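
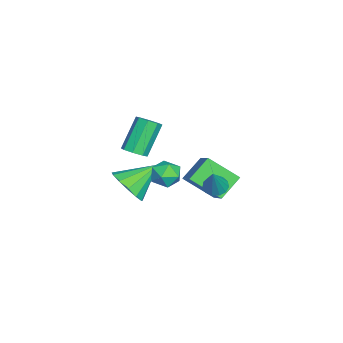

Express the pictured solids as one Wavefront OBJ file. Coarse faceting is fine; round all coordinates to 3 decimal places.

v 1.76 -1.073 0.192
v 2.364 -0.338 -0.228
v 0.94 0.193 1.228
v 1.886 -0.372 -0.565
v 1.368 -0.628 -0.662
v 0.975 -1.026 -0.488
v 0.831 -1.439 -0.097
v 0.982 -1.735 0.385
v 1.38 -1.822 0.806
v 1.899 -1.67 1.033
v 2.374 -1.329 0.992
v 2.654 -0.907 0.698
v 2.65 -0.538 0.243
v 3.479 3.056 1.931
v 3.759 3.526 1.77
v 4.301 3.024 3.269
v 3.5 3.626 1.932
v 3.235 3.545 2.093
v 3.047 3.309 2.203
v 2.996 2.992 2.227
v 3.099 2.696 2.156
v 3.322 2.515 2.015
v 3.596 2.505 1.846
v 3.832 2.67 1.705
v 3.956 2.958 1.636
v 3.929 3.277 1.66
v 1.648 0.837 1.377
v 1.95 1.32 1.922
v 2.73 0.16 1.378
v 3.032 0.643 1.923
v 2.44 0.157 2.111
v 1.771 0.575 2.11
v 2.909 0.905 1.19
v 2.24 1.323 1.189
v 2.729 1.362 1.807
v 2.439 0.9 2.376
v 2.241 0.58 0.924
v 1.951 0.118 1.493
v -1.598 -1.302 0.159
v -1.269 -1.725 0.526
v -2.293 -1.182 2.069
v -2.622 -0.758 1.701
v -1.053 -1.277 0.512
v -2.077 -0.734 2.055
v -1.156 -0.843 0.291
v -2.181 -0.3 1.833
v -1.518 -0.678 -0.008
v -2.543 -0.135 1.535
v -1.927 -0.878 -0.209
v -2.951 -0.335 1.334
v -2.143 -1.326 -0.195
v -3.167 -0.783 1.348
v -2.039 -1.76 0.027
v -3.064 -1.217 1.569
v -1.677 -1.925 0.325
v -2.702 -1.382 1.868
v -0.288 1.111 -0.481
v -1.16 1.828 0.38
v -0.073 2.577 -1.485
v -0.946 3.294 -0.625
v 1.186 1.626 0.585
v 0.313 2.343 1.445
v 1.4 3.092 -0.42
v 0.528 3.809 0.441
f 2 1 4
f 2 4 3
f 4 1 5
f 4 5 3
f 5 1 6
f 5 6 3
f 6 1 7
f 6 7 3
f 7 1 8
f 7 8 3
f 8 1 9
f 8 9 3
f 9 1 10
f 9 10 3
f 10 1 11
f 10 11 3
f 11 1 12
f 11 12 3
f 12 1 13
f 12 13 3
f 13 1 2
f 13 2 3
f 15 14 17
f 15 17 16
f 17 14 18
f 17 18 16
f 18 14 19
f 18 19 16
f 19 14 20
f 19 20 16
f 20 14 21
f 20 21 16
f 21 14 22
f 21 22 16
f 22 14 23
f 22 23 16
f 23 14 24
f 23 24 16
f 24 14 25
f 24 25 16
f 25 14 26
f 25 26 16
f 26 14 15
f 26 15 16
f 27 38 32
f 27 32 28
f 27 28 34
f 27 34 37
f 27 37 38
f 28 32 36
f 32 38 31
f 38 37 29
f 37 34 33
f 34 28 35
f 30 36 31
f 30 31 29
f 30 29 33
f 30 33 35
f 30 35 36
f 31 36 32
f 29 31 38
f 33 29 37
f 35 33 34
f 36 35 28
f 40 39 43
f 40 43 41
f 41 43 44
f 41 44 42
f 43 39 45
f 43 45 44
f 44 45 46
f 44 46 42
f 45 39 47
f 45 47 46
f 46 47 48
f 46 48 42
f 47 39 49
f 47 49 48
f 48 49 50
f 48 50 42
f 49 39 51
f 49 51 50
f 50 51 52
f 50 52 42
f 51 39 53
f 51 53 52
f 52 53 54
f 52 54 42
f 53 39 55
f 53 55 54
f 54 55 56
f 54 56 42
f 55 39 40
f 55 40 56
f 56 40 41
f 56 41 42
f 58 60 57
f 61 58 57
f 57 60 59
f 59 61 57
f 58 64 60
f 62 58 61
f 62 64 58
f 60 64 59
f 63 61 59
f 59 64 63
f 63 62 61
f 64 62 63



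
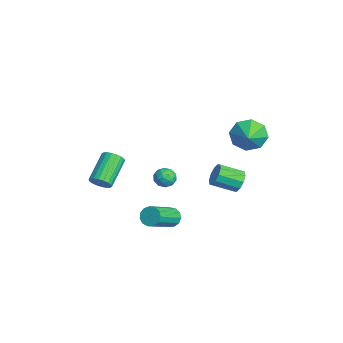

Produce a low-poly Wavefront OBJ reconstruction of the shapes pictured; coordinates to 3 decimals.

v 2.087 -0.185 -4.161
v 2.375 -0.374 -4.688
v 3.481 -1.704 -3.607
v 3.193 -1.515 -3.079
v 2.569 -0.107 -4.558
v 3.676 -1.437 -3.477
v 2.611 0.135 -4.302
v 3.717 -1.195 -3.221
v 2.486 0.276 -4.001
v 3.592 -1.054 -2.92
v 2.234 0.27 -3.751
v 3.34 -1.06 -2.67
v 1.936 0.12 -3.631
v 3.042 -1.21 -2.549
v 1.685 -0.127 -3.679
v 2.792 -1.457 -2.597
v 1.563 -0.393 -3.88
v 2.669 -1.723 -2.798
v 1.606 -0.592 -4.17
v 2.712 -1.922 -3.089
v 1.803 -0.663 -4.457
v 2.909 -1.993 -3.376
v 2.089 -0.581 -4.65
v 3.195 -1.911 -3.569
v 1.507 3.635 -2.356
v 2.03 3.35 -2.76
v 1.797 2.081 -2.168
v 1.273 2.365 -1.764
v 2.212 3.494 -2.38
v 1.979 2.224 -1.788
v 2.125 3.691 -1.991
v 1.892 2.422 -1.399
v 1.801 3.867 -1.741
v 1.568 2.598 -1.15
v 1.365 3.954 -1.726
v 1.132 2.685 -1.135
v 0.983 3.919 -1.952
v 0.75 2.65 -1.36
v 0.801 3.776 -2.332
v 0.568 2.506 -1.74
v 0.888 3.578 -2.721
v 0.655 2.309 -2.129
v 1.212 3.402 -2.97
v 0.979 2.133 -2.379
v 1.648 3.315 -2.985
v 1.415 2.046 -2.394
v 3.413 -0.613 0.542
v 4.022 -0.517 0.676
v 3.678 -1.243 -0.216
v 4.287 -1.147 -0.082
v 3.923 -1.469 0.32
v 3.759 -1.079 0.789
v 3.941 -0.681 -0.329
v 3.777 -0.291 0.14
v 4.348 -0.559 0.137
v 4.337 -1.046 0.538
v 3.363 -0.714 -0.078
v 3.352 -1.201 0.323
v 3.694 -0.51 0.676
v 4.006 -1.25 -0.216
v 3.792 -1.439 0.021
v 4.15 -1.383 0.099
v 3.54 -0.84 0.742
v 3.898 -0.784 0.82
v 3.84 -1.343 0.611
v 3.802 -0.976 -0.36
v 4.16 -0.92 -0.282
v 3.55 -0.377 0.361
v 3.908 -0.321 0.439
v 3.86 -0.417 -0.151
v 4.244 -0.478 0.438
v 4.4 -0.848 -0.008
v 4.196 -0.574 -0.153
v 4.1 -0.345 0.123
v 4.237 -0.764 0.673
v 4.394 -1.134 0.228
v 4.18 -1.323 0.464
v 4.083 -1.094 0.74
v 4.429 -0.788 0.357
v 3.306 -0.626 0.232
v 3.463 -0.996 -0.213
v 3.617 -0.666 -0.28
v 3.52 -0.437 -0.004
v 3.3 -0.912 0.468
v 3.456 -1.282 0.022
v 3.6 -1.415 0.337
v 3.504 -1.186 0.613
v 3.271 -0.972 0.103
v 3.129 3.632 2.28
v 3.583 4.152 1.542
v 4.191 3.328 2.72
v 3.448 4.584 2.169
v 3.126 4.459 2.86
v 2.805 3.85 3.212
v 2.674 3.113 3.018
v 2.809 2.681 2.392
v 3.131 2.806 1.7
v 3.452 3.415 1.348
v 0.228 -3.523 -2.228
v 0.554 -3.668 -1.684
v -0.742 -2.702 -0.649
v -1.068 -2.557 -1.192
v 0.674 -3.418 -1.767
v -0.622 -2.452 -0.731
v 0.706 -3.189 -1.94
v -0.59 -2.223 -0.905
v 0.644 -3.026 -2.171
v -0.653 -2.06 -1.136
v 0.499 -2.962 -2.413
v -0.798 -1.996 -1.378
v 0.3 -3.008 -2.618
v -0.996 -2.042 -1.583
v 0.087 -3.157 -2.746
v -1.209 -2.191 -1.711
v -0.098 -3.378 -2.771
v -1.394 -2.412 -1.736
v -0.218 -3.628 -2.689
v -1.514 -2.662 -1.653
v -0.25 -3.857 -2.515
v -1.546 -2.891 -1.48
v -0.187 -4.02 -2.284
v -1.484 -3.054 -1.249
v -0.042 -4.084 -2.042
v -1.339 -3.118 -1.007
v 0.156 -4.038 -1.837
v -1.14 -3.072 -0.802
v 0.369 -3.889 -1.709
v -0.927 -2.923 -0.674
f 2 1 5
f 2 5 3
f 3 5 6
f 3 6 4
f 5 1 7
f 5 7 6
f 6 7 8
f 6 8 4
f 7 1 9
f 7 9 8
f 8 9 10
f 8 10 4
f 9 1 11
f 9 11 10
f 10 11 12
f 10 12 4
f 11 1 13
f 11 13 12
f 12 13 14
f 12 14 4
f 13 1 15
f 13 15 14
f 14 15 16
f 14 16 4
f 15 1 17
f 15 17 16
f 16 17 18
f 16 18 4
f 17 1 19
f 17 19 18
f 18 19 20
f 18 20 4
f 19 1 21
f 19 21 20
f 20 21 22
f 20 22 4
f 21 1 23
f 21 23 22
f 22 23 24
f 22 24 4
f 23 1 2
f 23 2 24
f 24 2 3
f 24 3 4
f 26 25 29
f 26 29 27
f 27 29 30
f 27 30 28
f 29 25 31
f 29 31 30
f 30 31 32
f 30 32 28
f 31 25 33
f 31 33 32
f 32 33 34
f 32 34 28
f 33 25 35
f 33 35 34
f 34 35 36
f 34 36 28
f 35 25 37
f 35 37 36
f 36 37 38
f 36 38 28
f 37 25 39
f 37 39 38
f 38 39 40
f 38 40 28
f 39 25 41
f 39 41 40
f 40 41 42
f 40 42 28
f 41 25 43
f 41 43 42
f 42 43 44
f 42 44 28
f 43 25 45
f 43 45 44
f 44 45 46
f 44 46 28
f 45 25 26
f 45 26 46
f 46 26 27
f 46 27 28
f 47 84 63
f 84 58 87
f 63 87 52
f 84 87 63
f 47 63 59
f 63 52 64
f 59 64 48
f 63 64 59
f 47 59 68
f 59 48 69
f 68 69 54
f 59 69 68
f 47 68 80
f 68 54 83
f 80 83 57
f 68 83 80
f 47 80 84
f 80 57 88
f 84 88 58
f 80 88 84
f 48 64 75
f 64 52 78
f 75 78 56
f 64 78 75
f 52 87 65
f 87 58 86
f 65 86 51
f 87 86 65
f 58 88 85
f 88 57 81
f 85 81 49
f 88 81 85
f 57 83 82
f 83 54 70
f 82 70 53
f 83 70 82
f 54 69 74
f 69 48 71
f 74 71 55
f 69 71 74
f 50 76 62
f 76 56 77
f 62 77 51
f 76 77 62
f 50 62 60
f 62 51 61
f 60 61 49
f 62 61 60
f 50 60 67
f 60 49 66
f 67 66 53
f 60 66 67
f 50 67 72
f 67 53 73
f 72 73 55
f 67 73 72
f 50 72 76
f 72 55 79
f 76 79 56
f 72 79 76
f 51 77 65
f 77 56 78
f 65 78 52
f 77 78 65
f 49 61 85
f 61 51 86
f 85 86 58
f 61 86 85
f 53 66 82
f 66 49 81
f 82 81 57
f 66 81 82
f 55 73 74
f 73 53 70
f 74 70 54
f 73 70 74
f 56 79 75
f 79 55 71
f 75 71 48
f 79 71 75
f 90 89 92
f 90 92 91
f 92 89 93
f 92 93 91
f 93 89 94
f 93 94 91
f 94 89 95
f 94 95 91
f 95 89 96
f 95 96 91
f 96 89 97
f 96 97 91
f 97 89 98
f 97 98 91
f 98 89 90
f 98 90 91
f 100 99 103
f 100 103 101
f 101 103 104
f 101 104 102
f 103 99 105
f 103 105 104
f 104 105 106
f 104 106 102
f 105 99 107
f 105 107 106
f 106 107 108
f 106 108 102
f 107 99 109
f 107 109 108
f 108 109 110
f 108 110 102
f 109 99 111
f 109 111 110
f 110 111 112
f 110 112 102
f 111 99 113
f 111 113 112
f 112 113 114
f 112 114 102
f 113 99 115
f 113 115 114
f 114 115 116
f 114 116 102
f 115 99 117
f 115 117 116
f 116 117 118
f 116 118 102
f 117 99 119
f 117 119 118
f 118 119 120
f 118 120 102
f 119 99 121
f 119 121 120
f 120 121 122
f 120 122 102
f 121 99 123
f 121 123 122
f 122 123 124
f 122 124 102
f 123 99 125
f 123 125 124
f 124 125 126
f 124 126 102
f 125 99 127
f 125 127 126
f 126 127 128
f 126 128 102
f 127 99 100
f 127 100 128
f 128 100 101
f 128 101 102



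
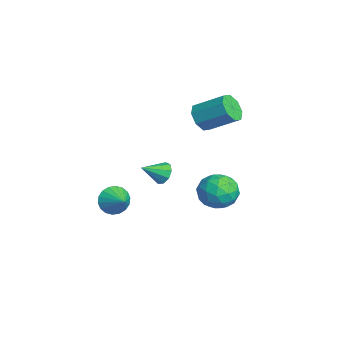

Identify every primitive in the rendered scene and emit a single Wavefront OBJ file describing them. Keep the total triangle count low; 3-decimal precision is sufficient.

v 1.243 1.491 -2.321
v 1.793 1.978 -1.441
v 2.687 0.362 -2.599
v 3.237 0.849 -1.719
v 2.312 0.2 -1.528
v 1.419 0.898 -1.356
v 3.061 1.442 -2.684
v 2.168 2.14 -2.512
v 2.916 1.948 -1.665
v 2.454 1.18 -0.951
v 2.026 1.16 -3.089
v 1.564 0.392 -2.375
v 1.391 1.834 -1.857
v 3.089 0.506 -2.183
v 2.545 0.125 -2.071
v 2.869 0.411 -1.554
v 1.171 1.199 -1.807
v 1.495 1.485 -1.29
v 1.8 0.44 -1.341
v 2.985 0.855 -2.75
v 3.309 1.141 -2.233
v 1.611 1.929 -2.486
v 1.935 2.215 -1.969
v 2.68 1.9 -2.699
v 2.374 2.102 -1.471
v 3.224 1.439 -1.635
v 3.12 1.787 -2.202
v 2.595 2.197 -2.101
v 2.103 1.651 -1.052
v 2.952 0.987 -1.215
v 2.408 0.606 -1.103
v 1.883 1.016 -1.002
v 2.763 1.633 -1.183
v 1.528 1.353 -2.825
v 2.377 0.689 -2.988
v 2.597 1.324 -3.038
v 2.072 1.734 -2.937
v 1.256 0.901 -2.405
v 2.106 0.238 -2.569
v 1.885 0.143 -1.939
v 1.36 0.553 -1.838
v 1.717 0.707 -2.857
v -0.184 -1.101 -1.851
v 0.418 -1.205 -2.232
v 0.044 -2.279 -1.169
v 0.519 -0.949 -1.823
v 0.291 -0.764 -1.428
v -0.159 -0.737 -1.231
v -0.621 -0.88 -1.324
v -0.879 -1.127 -1.663
v -0.811 -1.361 -2.091
v -0.45 -1.474 -2.406
v 0.036 -1.413 -2.462
v -1.26 -3.449 -4.212
v -0.817 -3.98 -4.819
v -0.14 -3.091 -3.708
v -0.844 -3.622 -5.014
v -0.953 -3.229 -5.051
v -1.123 -2.879 -4.921
v -1.32 -2.643 -4.651
v -1.505 -2.566 -4.295
v -1.642 -2.664 -3.921
v -1.703 -2.918 -3.606
v -1.677 -3.276 -3.41
v -1.567 -3.669 -3.373
v -1.398 -4.019 -3.503
v -1.201 -4.255 -3.773
v -1.015 -4.332 -4.13
v -0.879 -4.234 -4.503
v -0.934 1.023 1.551
v -0.675 1.417 0.784
v 0.132 2.831 1.782
v -0.126 2.437 2.549
v -1.298 1.626 0.991
v -0.491 3.04 1.989
v -1.707 1.482 1.526
v -0.9 2.896 2.524
v -1.663 1.069 2.076
v -0.856 2.483 3.074
v -1.192 0.629 2.318
v -0.385 2.043 3.316
v -0.569 0.42 2.111
v 0.238 1.834 3.109
v -0.16 0.564 1.576
v 0.647 1.978 2.574
v -0.204 0.977 1.026
v 0.603 2.391 2.024
f 1 38 17
f 38 12 41
f 17 41 6
f 38 41 17
f 1 17 13
f 17 6 18
f 13 18 2
f 17 18 13
f 1 13 22
f 13 2 23
f 22 23 8
f 13 23 22
f 1 22 34
f 22 8 37
f 34 37 11
f 22 37 34
f 1 34 38
f 34 11 42
f 38 42 12
f 34 42 38
f 2 18 29
f 18 6 32
f 29 32 10
f 18 32 29
f 6 41 19
f 41 12 40
f 19 40 5
f 41 40 19
f 12 42 39
f 42 11 35
f 39 35 3
f 42 35 39
f 11 37 36
f 37 8 24
f 36 24 7
f 37 24 36
f 8 23 28
f 23 2 25
f 28 25 9
f 23 25 28
f 4 30 16
f 30 10 31
f 16 31 5
f 30 31 16
f 4 16 14
f 16 5 15
f 14 15 3
f 16 15 14
f 4 14 21
f 14 3 20
f 21 20 7
f 14 20 21
f 4 21 26
f 21 7 27
f 26 27 9
f 21 27 26
f 4 26 30
f 26 9 33
f 30 33 10
f 26 33 30
f 5 31 19
f 31 10 32
f 19 32 6
f 31 32 19
f 3 15 39
f 15 5 40
f 39 40 12
f 15 40 39
f 7 20 36
f 20 3 35
f 36 35 11
f 20 35 36
f 9 27 28
f 27 7 24
f 28 24 8
f 27 24 28
f 10 33 29
f 33 9 25
f 29 25 2
f 33 25 29
f 44 43 46
f 44 46 45
f 46 43 47
f 46 47 45
f 47 43 48
f 47 48 45
f 48 43 49
f 48 49 45
f 49 43 50
f 49 50 45
f 50 43 51
f 50 51 45
f 51 43 52
f 51 52 45
f 52 43 53
f 52 53 45
f 53 43 44
f 53 44 45
f 55 54 57
f 55 57 56
f 57 54 58
f 57 58 56
f 58 54 59
f 58 59 56
f 59 54 60
f 59 60 56
f 60 54 61
f 60 61 56
f 61 54 62
f 61 62 56
f 62 54 63
f 62 63 56
f 63 54 64
f 63 64 56
f 64 54 65
f 64 65 56
f 65 54 66
f 65 66 56
f 66 54 67
f 66 67 56
f 67 54 68
f 67 68 56
f 68 54 69
f 68 69 56
f 69 54 55
f 69 55 56
f 71 70 74
f 71 74 72
f 72 74 75
f 72 75 73
f 74 70 76
f 74 76 75
f 75 76 77
f 75 77 73
f 76 70 78
f 76 78 77
f 77 78 79
f 77 79 73
f 78 70 80
f 78 80 79
f 79 80 81
f 79 81 73
f 80 70 82
f 80 82 81
f 81 82 83
f 81 83 73
f 82 70 84
f 82 84 83
f 83 84 85
f 83 85 73
f 84 70 86
f 84 86 85
f 85 86 87
f 85 87 73
f 86 70 71
f 86 71 87
f 87 71 72
f 87 72 73



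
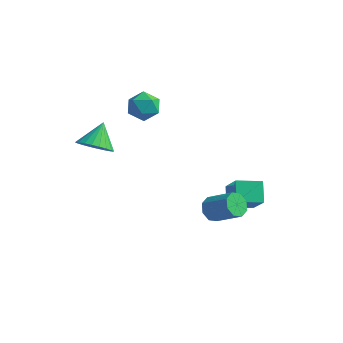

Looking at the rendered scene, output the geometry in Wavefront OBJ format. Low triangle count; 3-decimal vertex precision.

v -3.442 -4.013 0.862
v -2.422 -4.013 1.003
v -3.598 -2.907 1.978
v -2.462 -3.732 0.719
v -2.651 -3.494 0.456
v -2.96 -3.334 0.256
v -3.343 -3.278 0.147
v -3.741 -3.334 0.147
v -4.094 -3.494 0.256
v -4.347 -3.732 0.457
v -4.463 -4.013 0.72
v -4.423 -4.295 1.004
v -4.234 -4.533 1.267
v -3.925 -4.693 1.467
v -3.542 -4.748 1.576
v -3.144 -4.693 1.576
v -2.791 -4.533 1.467
v -2.538 -4.295 1.266
v 2.003 0.016 -4.508
v 3.036 -0.8 -3.029
v 1.452 0.882 -3.646
v 2.486 0.066 -2.167
v 3.094 0.954 -4.753
v 4.128 0.138 -3.274
v 2.544 1.82 -3.891
v 3.577 1.004 -2.412
v 2.251 -1.918 -3.148
v 2.649 -1.561 -3.702
v 4.086 -1.586 -2.687
v 3.689 -1.942 -2.132
v 2.392 -1.183 -3.33
v 3.83 -1.207 -2.315
v 2.053 -1.235 -2.851
v 3.491 -1.26 -1.836
v 1.83 -1.688 -2.546
v 3.267 -1.712 -1.53
v 1.854 -2.274 -2.593
v 3.291 -2.299 -1.578
v 2.11 -2.653 -2.965
v 3.548 -2.677 -1.95
v 2.449 -2.6 -3.444
v 3.887 -2.625 -2.429
v 2.673 -2.148 -3.75
v 4.11 -2.172 -2.734
v -3.348 0.69 1.622
v -2.604 0.41 1.036
v -3.236 -0.69 2.424
v -2.492 -0.97 1.838
v -2.363 -0.231 2.481
v -2.432 0.621 1.986
v -3.408 -0.901 1.474
v -3.477 -0.049 0.979
v -2.641 -0.574 0.944
v -1.994 -0.16 1.567
v -3.846 -0.12 1.893
v -3.199 0.294 2.516
f 2 1 4
f 2 4 3
f 4 1 5
f 4 5 3
f 5 1 6
f 5 6 3
f 6 1 7
f 6 7 3
f 7 1 8
f 7 8 3
f 8 1 9
f 8 9 3
f 9 1 10
f 9 10 3
f 10 1 11
f 10 11 3
f 11 1 12
f 11 12 3
f 12 1 13
f 12 13 3
f 13 1 14
f 13 14 3
f 14 1 15
f 14 15 3
f 15 1 16
f 15 16 3
f 16 1 17
f 16 17 3
f 17 1 18
f 17 18 3
f 18 1 2
f 18 2 3
f 20 22 19
f 23 20 19
f 19 22 21
f 21 23 19
f 20 26 22
f 24 20 23
f 24 26 20
f 22 26 21
f 25 23 21
f 21 26 25
f 25 24 23
f 26 24 25
f 28 27 31
f 28 31 29
f 29 31 32
f 29 32 30
f 31 27 33
f 31 33 32
f 32 33 34
f 32 34 30
f 33 27 35
f 33 35 34
f 34 35 36
f 34 36 30
f 35 27 37
f 35 37 36
f 36 37 38
f 36 38 30
f 37 27 39
f 37 39 38
f 38 39 40
f 38 40 30
f 39 27 41
f 39 41 40
f 40 41 42
f 40 42 30
f 41 27 43
f 41 43 42
f 42 43 44
f 42 44 30
f 43 27 28
f 43 28 44
f 44 28 29
f 44 29 30
f 45 56 50
f 45 50 46
f 45 46 52
f 45 52 55
f 45 55 56
f 46 50 54
f 50 56 49
f 56 55 47
f 55 52 51
f 52 46 53
f 48 54 49
f 48 49 47
f 48 47 51
f 48 51 53
f 48 53 54
f 49 54 50
f 47 49 56
f 51 47 55
f 53 51 52
f 54 53 46



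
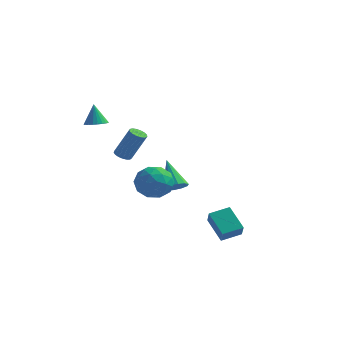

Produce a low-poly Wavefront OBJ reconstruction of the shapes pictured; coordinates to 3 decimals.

v 2.315 0 -3.909
v 2.729 -0.64 -3.102
v 3.128 0.924 -3.592
v 3.541 0.283 -2.785
v 3.479 -0.643 -5.015
v 3.892 -1.284 -4.208
v 4.291 0.28 -4.698
v 4.705 -0.36 -3.891
v -1.092 2.696 -2.86
v -0.451 2.627 -2.438
v -2.128 3.504 -1.16
v -0.449 3.058 -2.641
v -0.691 3.35 -2.928
v -1.087 3.392 -3.189
v -1.484 3.168 -3.325
v -1.732 2.764 -3.283
v -1.734 2.333 -3.08
v -1.492 2.041 -2.793
v -1.096 1.999 -2.532
v -0.699 2.223 -2.396
v -3.768 -1.638 2.95
v -3.169 -1.963 3.113
v -4.032 -1.442 4.31
v -3.086 -1.703 3.092
v -3.105 -1.434 3.049
v -3.226 -1.196 2.991
v -3.43 -1.026 2.927
v -3.684 -0.948 2.866
v -3.952 -0.975 2.818
v -4.191 -1.104 2.79
v -4.366 -1.313 2.787
v -4.45 -1.572 2.808
v -4.43 -1.841 2.85
v -4.309 -2.08 2.908
v -4.106 -2.25 2.972
v -3.851 -2.328 3.033
v -3.584 -2.301 3.081
v -3.344 -2.172 3.109
v -2.981 -0.102 0.213
v -2.549 -0.406 0.029
v -1.647 -0.203 1.802
v -2.079 0.102 1.987
v -2.481 -0.155 -0.035
v -1.58 0.049 1.739
v -2.528 0.109 -0.041
v -1.627 0.313 1.733
v -2.679 0.325 0.011
v -1.778 0.528 1.785
v -2.899 0.442 0.109
v -1.998 0.646 1.883
v -3.137 0.435 0.231
v -2.236 0.639 2.005
v -3.34 0.306 0.349
v -2.439 0.509 2.123
v -3.46 0.082 0.436
v -2.559 0.286 2.21
v -3.471 -0.183 0.472
v -2.569 0.021 2.245
v -3.369 -0.43 0.448
v -2.468 -0.226 2.222
v -3.178 -0.602 0.371
v -2.277 -0.398 2.145
v -2.942 -0.659 0.257
v -2.041 -0.455 2.031
v -2.715 -0.588 0.134
v -1.813 -0.385 1.908
v -0.613 -0.799 -0.205
v 0.303 -0.529 -0.912
v -0.663 -2.571 -0.948
v 0.253 -2.301 -1.655
v 0.416 -2.399 -0.482
v 0.447 -1.304 -0.023
v -0.807 -1.796 -1.837
v -0.776 -0.701 -1.378
v 0.183 -1.145 -1.92
v 0.939 -1.518 -1.083
v -1.299 -1.582 -0.777
v -0.543 -1.955 0.06
v -0.15 -0.508 -0.493
v -0.21 -2.592 -1.367
v -0.114 -2.649 -0.678
v 0.425 -2.491 -1.093
v -0.066 -0.964 0.029
v 0.473 -0.805 -0.386
v 0.539 -1.905 -0.134
v -0.833 -2.295 -1.474
v -0.294 -2.136 -1.889
v -0.785 -0.609 -0.767
v -0.246 -0.451 -1.182
v -0.899 -1.195 -1.726
v 0.318 -0.712 -1.501
v 0.288 -1.753 -1.938
v -0.335 -1.456 -2.045
v -0.317 -0.813 -1.775
v 0.762 -0.931 -1.009
v 0.732 -1.972 -1.446
v 0.828 -2.03 -0.757
v 0.847 -1.387 -0.487
v 0.691 -1.293 -1.602
v -1.092 -1.128 -0.414
v -1.122 -2.169 -0.851
v -1.207 -1.713 -1.373
v -1.188 -1.07 -1.103
v -0.648 -1.347 0.078
v -0.678 -2.388 -0.359
v -0.043 -2.287 -0.085
v -0.025 -1.644 0.185
v -1.051 -1.807 -0.258
f 2 4 1
f 5 2 1
f 1 4 3
f 3 5 1
f 2 8 4
f 6 2 5
f 6 8 2
f 4 8 3
f 7 5 3
f 3 8 7
f 7 6 5
f 8 6 7
f 10 9 12
f 10 12 11
f 12 9 13
f 12 13 11
f 13 9 14
f 13 14 11
f 14 9 15
f 14 15 11
f 15 9 16
f 15 16 11
f 16 9 17
f 16 17 11
f 17 9 18
f 17 18 11
f 18 9 19
f 18 19 11
f 19 9 20
f 19 20 11
f 20 9 10
f 20 10 11
f 22 21 24
f 22 24 23
f 24 21 25
f 24 25 23
f 25 21 26
f 25 26 23
f 26 21 27
f 26 27 23
f 27 21 28
f 27 28 23
f 28 21 29
f 28 29 23
f 29 21 30
f 29 30 23
f 30 21 31
f 30 31 23
f 31 21 32
f 31 32 23
f 32 21 33
f 32 33 23
f 33 21 34
f 33 34 23
f 34 21 35
f 34 35 23
f 35 21 36
f 35 36 23
f 36 21 37
f 36 37 23
f 37 21 38
f 37 38 23
f 38 21 22
f 38 22 23
f 40 39 43
f 40 43 41
f 41 43 44
f 41 44 42
f 43 39 45
f 43 45 44
f 44 45 46
f 44 46 42
f 45 39 47
f 45 47 46
f 46 47 48
f 46 48 42
f 47 39 49
f 47 49 48
f 48 49 50
f 48 50 42
f 49 39 51
f 49 51 50
f 50 51 52
f 50 52 42
f 51 39 53
f 51 53 52
f 52 53 54
f 52 54 42
f 53 39 55
f 53 55 54
f 54 55 56
f 54 56 42
f 55 39 57
f 55 57 56
f 56 57 58
f 56 58 42
f 57 39 59
f 57 59 58
f 58 59 60
f 58 60 42
f 59 39 61
f 59 61 60
f 60 61 62
f 60 62 42
f 61 39 63
f 61 63 62
f 62 63 64
f 62 64 42
f 63 39 65
f 63 65 64
f 64 65 66
f 64 66 42
f 65 39 40
f 65 40 66
f 66 40 41
f 66 41 42
f 67 104 83
f 104 78 107
f 83 107 72
f 104 107 83
f 67 83 79
f 83 72 84
f 79 84 68
f 83 84 79
f 67 79 88
f 79 68 89
f 88 89 74
f 79 89 88
f 67 88 100
f 88 74 103
f 100 103 77
f 88 103 100
f 67 100 104
f 100 77 108
f 104 108 78
f 100 108 104
f 68 84 95
f 84 72 98
f 95 98 76
f 84 98 95
f 72 107 85
f 107 78 106
f 85 106 71
f 107 106 85
f 78 108 105
f 108 77 101
f 105 101 69
f 108 101 105
f 77 103 102
f 103 74 90
f 102 90 73
f 103 90 102
f 74 89 94
f 89 68 91
f 94 91 75
f 89 91 94
f 70 96 82
f 96 76 97
f 82 97 71
f 96 97 82
f 70 82 80
f 82 71 81
f 80 81 69
f 82 81 80
f 70 80 87
f 80 69 86
f 87 86 73
f 80 86 87
f 70 87 92
f 87 73 93
f 92 93 75
f 87 93 92
f 70 92 96
f 92 75 99
f 96 99 76
f 92 99 96
f 71 97 85
f 97 76 98
f 85 98 72
f 97 98 85
f 69 81 105
f 81 71 106
f 105 106 78
f 81 106 105
f 73 86 102
f 86 69 101
f 102 101 77
f 86 101 102
f 75 93 94
f 93 73 90
f 94 90 74
f 93 90 94
f 76 99 95
f 99 75 91
f 95 91 68
f 99 91 95



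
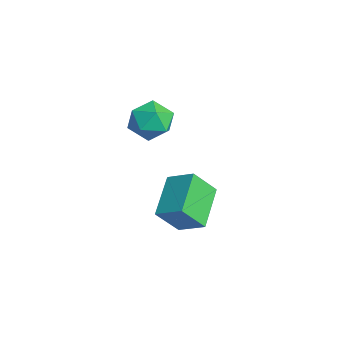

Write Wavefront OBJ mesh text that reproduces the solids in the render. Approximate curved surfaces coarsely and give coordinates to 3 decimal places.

v -3.899 1.201 -2.648
v -3.85 0.222 -1.448
v -3.037 2.003 -2.029
v -2.988 1.023 -0.829
v -2.332 0.197 -3.531
v -2.283 -0.783 -2.331
v -1.47 0.998 -2.912
v -1.421 0.019 -1.712
v -4.375 0.131 2.1
v -3.475 0.377 2.513
v -3.825 -1.397 1.807
v -2.925 -1.151 2.22
v -3.754 -1.223 2.81
v -4.094 -0.278 2.99
v -3.206 -0.742 1.33
v -3.546 0.203 1.51
v -2.753 -0.163 2.037
v -3.092 -0.46 2.952
v -4.208 -0.56 1.368
v -4.547 -0.857 2.283
f 2 4 1
f 5 2 1
f 1 4 3
f 3 5 1
f 2 8 4
f 6 2 5
f 6 8 2
f 4 8 3
f 7 5 3
f 3 8 7
f 7 6 5
f 8 6 7
f 9 20 14
f 9 14 10
f 9 10 16
f 9 16 19
f 9 19 20
f 10 14 18
f 14 20 13
f 20 19 11
f 19 16 15
f 16 10 17
f 12 18 13
f 12 13 11
f 12 11 15
f 12 15 17
f 12 17 18
f 13 18 14
f 11 13 20
f 15 11 19
f 17 15 16
f 18 17 10



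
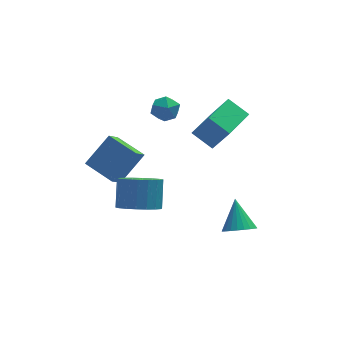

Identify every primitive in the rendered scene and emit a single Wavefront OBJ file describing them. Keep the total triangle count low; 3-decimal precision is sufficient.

v 0.985 -2.847 -4.065
v 1.596 -3.273 -3.721
v 1.075 -1.713 -2.815
v 1.758 -3.075 -3.913
v 1.803 -2.842 -4.128
v 1.723 -2.61 -4.333
v 1.531 -2.414 -4.497
v 1.255 -2.284 -4.596
v 0.939 -2.24 -4.613
v 0.63 -2.288 -4.547
v 0.375 -2.421 -4.408
v 0.212 -2.62 -4.216
v 0.168 -2.853 -4.001
v 0.248 -3.085 -3.796
v 0.44 -3.281 -3.632
v 0.715 -3.411 -3.533
v 1.032 -3.455 -3.516
v 1.341 -3.407 -3.582
v -3.663 -2.71 -1.557
v -2.77 -3.214 -1.385
v -2.484 -2.294 -0.171
v -3.377 -1.79 -0.343
v -2.643 -2.875 -1.673
v -2.357 -1.955 -0.458
v -2.717 -2.502 -1.937
v -2.432 -1.582 -0.723
v -2.98 -2.171 -2.126
v -2.694 -1.251 -0.912
v -3.377 -1.947 -2.203
v -3.091 -1.027 -0.989
v -3.831 -1.873 -2.151
v -3.545 -0.953 -0.937
v -4.252 -1.966 -1.982
v -3.966 -1.046 -0.768
v -4.556 -2.206 -1.729
v -4.27 -1.286 -0.515
v -4.683 -2.545 -1.442
v -4.397 -1.625 -0.227
v -4.608 -2.918 -1.177
v -4.323 -1.998 0.037
v -4.346 -3.249 -0.988
v -4.06 -2.329 0.226
v -3.949 -3.473 -0.911
v -3.663 -2.553 0.303
v -3.495 -3.547 -0.963
v -3.209 -2.627 0.251
v -3.074 -3.454 -1.132
v -2.788 -2.534 0.082
v -0.305 0.952 0.056
v 0.342 0.387 1.453
v 1.038 2.407 0.022
v 1.685 1.842 1.419
v 0.495 0.198 -0.619
v 1.142 -0.367 0.778
v 1.838 1.653 -0.653
v 2.485 1.088 0.744
v -3.649 1.141 -3.048
v -4.203 0.463 -2.272
v -4.639 2.441 -2.62
v -5.193 1.764 -1.844
v -2.387 1.656 -1.696
v -2.941 0.979 -0.92
v -3.377 2.957 -1.268
v -3.931 2.279 -0.492
v -1.404 2.094 1.055
v -0.95 2.103 1.7
v -1.87 0.957 1.4
v -1.416 0.966 2.045
v -2.021 1.469 1.981
v -1.732 2.171 1.768
v -1.088 0.889 1.332
v -0.799 1.591 1.119
v -0.754 1.358 1.871
v -1.331 1.716 2.272
v -1.489 1.344 0.828
v -2.066 1.702 1.229
f 2 1 4
f 2 4 3
f 4 1 5
f 4 5 3
f 5 1 6
f 5 6 3
f 6 1 7
f 6 7 3
f 7 1 8
f 7 8 3
f 8 1 9
f 8 9 3
f 9 1 10
f 9 10 3
f 10 1 11
f 10 11 3
f 11 1 12
f 11 12 3
f 12 1 13
f 12 13 3
f 13 1 14
f 13 14 3
f 14 1 15
f 14 15 3
f 15 1 16
f 15 16 3
f 16 1 17
f 16 17 3
f 17 1 18
f 17 18 3
f 18 1 2
f 18 2 3
f 20 19 23
f 20 23 21
f 21 23 24
f 21 24 22
f 23 19 25
f 23 25 24
f 24 25 26
f 24 26 22
f 25 19 27
f 25 27 26
f 26 27 28
f 26 28 22
f 27 19 29
f 27 29 28
f 28 29 30
f 28 30 22
f 29 19 31
f 29 31 30
f 30 31 32
f 30 32 22
f 31 19 33
f 31 33 32
f 32 33 34
f 32 34 22
f 33 19 35
f 33 35 34
f 34 35 36
f 34 36 22
f 35 19 37
f 35 37 36
f 36 37 38
f 36 38 22
f 37 19 39
f 37 39 38
f 38 39 40
f 38 40 22
f 39 19 41
f 39 41 40
f 40 41 42
f 40 42 22
f 41 19 43
f 41 43 42
f 42 43 44
f 42 44 22
f 43 19 45
f 43 45 44
f 44 45 46
f 44 46 22
f 45 19 47
f 45 47 46
f 46 47 48
f 46 48 22
f 47 19 20
f 47 20 48
f 48 20 21
f 48 21 22
f 50 52 49
f 53 50 49
f 49 52 51
f 51 53 49
f 50 56 52
f 54 50 53
f 54 56 50
f 52 56 51
f 55 53 51
f 51 56 55
f 55 54 53
f 56 54 55
f 58 60 57
f 61 58 57
f 57 60 59
f 59 61 57
f 58 64 60
f 62 58 61
f 62 64 58
f 60 64 59
f 63 61 59
f 59 64 63
f 63 62 61
f 64 62 63
f 65 76 70
f 65 70 66
f 65 66 72
f 65 72 75
f 65 75 76
f 66 70 74
f 70 76 69
f 76 75 67
f 75 72 71
f 72 66 73
f 68 74 69
f 68 69 67
f 68 67 71
f 68 71 73
f 68 73 74
f 69 74 70
f 67 69 76
f 71 67 75
f 73 71 72
f 74 73 66



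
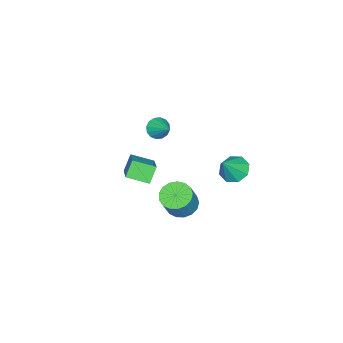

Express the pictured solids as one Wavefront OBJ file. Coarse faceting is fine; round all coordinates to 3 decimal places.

v 2.476 -0.638 1.152
v 1.795 -0.627 2.041
v 1.955 0.525 0.738
v 1.274 0.536 1.627
v 3.986 0.444 2.293
v 3.305 0.455 3.182
v 3.465 1.607 1.879
v 2.784 1.618 2.768
v -1.994 -1.219 1.225
v -1.345 -1.551 1.197
v -1.386 -0.101 2.055
v -1.351 -1.324 0.895
v -1.53 -1.068 0.682
v -1.833 -0.853 0.614
v -2.179 -0.736 0.71
v -2.476 -0.748 0.943
v -2.643 -0.887 1.252
v -2.637 -1.114 1.554
v -2.458 -1.37 1.767
v -2.155 -1.585 1.835
v -1.809 -1.702 1.74
v -1.512 -1.69 1.506
v -4.466 2.291 -2.722
v -4.025 1.567 -3.172
v -3.414 2.109 -1.398
v -3.721 2.219 -3.323
v -3.853 2.913 -3.122
v -4.344 3.243 -2.687
v -4.907 3.016 -2.272
v -5.21 2.364 -2.12
v -5.078 1.67 -2.321
v -4.587 1.34 -2.757
v -0.48 1.238 -3.205
v 0.312 0.904 -3.633
v 1.112 0.969 -2.203
v 0.32 1.302 -1.775
v 0.348 1.36 -3.674
v 1.149 1.425 -2.244
v 0.195 1.788 -3.608
v 0.996 1.853 -2.178
v -0.112 2.09 -3.449
v 0.688 2.155 -2.019
v -0.505 2.197 -3.235
v 0.296 2.262 -1.805
v -0.891 2.084 -3.014
v -0.091 2.149 -1.583
v -1.183 1.777 -2.836
v -0.383 1.842 -1.406
v -1.315 1.346 -2.743
v -0.514 1.411 -1.313
v -1.255 0.891 -2.756
v -0.454 0.956 -1.326
v -1.017 0.515 -2.872
v -0.217 0.58 -1.442
v -0.657 0.305 -3.064
v 0.143 0.37 -1.634
v -0.256 0.308 -3.288
v 0.544 0.373 -1.858
v 0.094 0.524 -3.494
v 0.894 0.589 -2.064
f 2 4 1
f 5 2 1
f 1 4 3
f 3 5 1
f 2 8 4
f 6 2 5
f 6 8 2
f 4 8 3
f 7 5 3
f 3 8 7
f 7 6 5
f 8 6 7
f 10 9 12
f 10 12 11
f 12 9 13
f 12 13 11
f 13 9 14
f 13 14 11
f 14 9 15
f 14 15 11
f 15 9 16
f 15 16 11
f 16 9 17
f 16 17 11
f 17 9 18
f 17 18 11
f 18 9 19
f 18 19 11
f 19 9 20
f 19 20 11
f 20 9 21
f 20 21 11
f 21 9 22
f 21 22 11
f 22 9 10
f 22 10 11
f 24 23 26
f 24 26 25
f 26 23 27
f 26 27 25
f 27 23 28
f 27 28 25
f 28 23 29
f 28 29 25
f 29 23 30
f 29 30 25
f 30 23 31
f 30 31 25
f 31 23 32
f 31 32 25
f 32 23 24
f 32 24 25
f 34 33 37
f 34 37 35
f 35 37 38
f 35 38 36
f 37 33 39
f 37 39 38
f 38 39 40
f 38 40 36
f 39 33 41
f 39 41 40
f 40 41 42
f 40 42 36
f 41 33 43
f 41 43 42
f 42 43 44
f 42 44 36
f 43 33 45
f 43 45 44
f 44 45 46
f 44 46 36
f 45 33 47
f 45 47 46
f 46 47 48
f 46 48 36
f 47 33 49
f 47 49 48
f 48 49 50
f 48 50 36
f 49 33 51
f 49 51 50
f 50 51 52
f 50 52 36
f 51 33 53
f 51 53 52
f 52 53 54
f 52 54 36
f 53 33 55
f 53 55 54
f 54 55 56
f 54 56 36
f 55 33 57
f 55 57 56
f 56 57 58
f 56 58 36
f 57 33 59
f 57 59 58
f 58 59 60
f 58 60 36
f 59 33 34
f 59 34 60
f 60 34 35
f 60 35 36



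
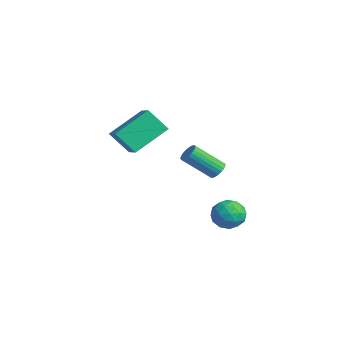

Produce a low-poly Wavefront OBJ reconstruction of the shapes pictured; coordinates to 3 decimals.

v 2.387 4.401 -3.306
v 3.058 4.535 -3.776
v 2.982 3.325 -2.764
v 3.653 3.459 -3.234
v 3.465 3.985 -2.619
v 3.097 4.65 -2.954
v 2.943 3.21 -3.586
v 2.575 3.875 -3.921
v 3.402 3.799 -3.949
v 3.725 4.278 -3.352
v 2.315 3.582 -3.188
v 2.638 4.061 -2.591
v 2.671 4.563 -3.588
v 3.369 3.297 -2.952
v 3.259 3.606 -2.59
v 3.654 3.685 -2.867
v 2.694 4.63 -3.105
v 3.088 4.709 -3.382
v 3.327 4.385 -2.702
v 2.952 3.151 -3.158
v 3.346 3.23 -3.435
v 2.386 4.175 -3.673
v 2.781 4.254 -3.95
v 2.713 3.475 -3.838
v 3.267 4.209 -3.967
v 3.616 3.576 -3.648
v 3.199 3.43 -3.855
v 2.983 3.821 -4.052
v 3.457 4.49 -3.616
v 3.806 3.857 -3.297
v 3.696 4.166 -2.936
v 3.48 4.558 -3.133
v 3.659 4.057 -3.717
v 2.234 4.003 -3.243
v 2.583 3.37 -2.924
v 2.56 3.302 -3.407
v 2.344 3.694 -3.604
v 2.424 4.284 -2.892
v 2.773 3.651 -2.573
v 3.057 4.039 -2.488
v 2.841 4.43 -2.685
v 2.381 3.803 -2.823
v 1.397 0.011 0.633
v 0.827 -0.659 1.617
v 1.2 1.616 1.611
v 0.63 0.946 2.595
v 2.49 -0.166 1.145
v 1.92 -0.836 2.129
v 2.293 1.439 2.123
v 1.723 0.769 3.107
v 0.936 4.443 -1.658
v 1.405 4.392 -1.492
v 0.873 3.187 -0.356
v 0.404 3.237 -0.522
v 1.331 4.541 -1.368
v 0.799 3.336 -0.232
v 1.189 4.674 -1.294
v 0.657 3.469 -0.158
v 1.004 4.766 -1.283
v 0.471 3.561 -0.147
v 0.806 4.803 -1.337
v 0.274 3.598 -0.201
v 0.631 4.777 -1.446
v 0.099 3.572 -0.31
v 0.509 4.694 -1.592
v -0.024 3.488 -0.456
v 0.461 4.567 -1.75
v -0.072 3.361 -0.613
v 0.495 4.418 -1.891
v -0.038 3.213 -0.755
v 0.605 4.274 -1.992
v 0.072 3.069 -0.856
v 0.772 4.159 -2.036
v 0.24 2.954 -0.899
v 0.968 4.093 -2.014
v 0.436 2.888 -0.878
v 1.159 4.087 -1.931
v 0.626 2.882 -0.794
v 1.311 4.143 -1.8
v 0.778 2.938 -0.664
v 1.398 4.251 -1.645
v 0.865 3.046 -0.509
f 1 38 17
f 38 12 41
f 17 41 6
f 38 41 17
f 1 17 13
f 17 6 18
f 13 18 2
f 17 18 13
f 1 13 22
f 13 2 23
f 22 23 8
f 13 23 22
f 1 22 34
f 22 8 37
f 34 37 11
f 22 37 34
f 1 34 38
f 34 11 42
f 38 42 12
f 34 42 38
f 2 18 29
f 18 6 32
f 29 32 10
f 18 32 29
f 6 41 19
f 41 12 40
f 19 40 5
f 41 40 19
f 12 42 39
f 42 11 35
f 39 35 3
f 42 35 39
f 11 37 36
f 37 8 24
f 36 24 7
f 37 24 36
f 8 23 28
f 23 2 25
f 28 25 9
f 23 25 28
f 4 30 16
f 30 10 31
f 16 31 5
f 30 31 16
f 4 16 14
f 16 5 15
f 14 15 3
f 16 15 14
f 4 14 21
f 14 3 20
f 21 20 7
f 14 20 21
f 4 21 26
f 21 7 27
f 26 27 9
f 21 27 26
f 4 26 30
f 26 9 33
f 30 33 10
f 26 33 30
f 5 31 19
f 31 10 32
f 19 32 6
f 31 32 19
f 3 15 39
f 15 5 40
f 39 40 12
f 15 40 39
f 7 20 36
f 20 3 35
f 36 35 11
f 20 35 36
f 9 27 28
f 27 7 24
f 28 24 8
f 27 24 28
f 10 33 29
f 33 9 25
f 29 25 2
f 33 25 29
f 44 46 43
f 47 44 43
f 43 46 45
f 45 47 43
f 44 50 46
f 48 44 47
f 48 50 44
f 46 50 45
f 49 47 45
f 45 50 49
f 49 48 47
f 50 48 49
f 52 51 55
f 52 55 53
f 53 55 56
f 53 56 54
f 55 51 57
f 55 57 56
f 56 57 58
f 56 58 54
f 57 51 59
f 57 59 58
f 58 59 60
f 58 60 54
f 59 51 61
f 59 61 60
f 60 61 62
f 60 62 54
f 61 51 63
f 61 63 62
f 62 63 64
f 62 64 54
f 63 51 65
f 63 65 64
f 64 65 66
f 64 66 54
f 65 51 67
f 65 67 66
f 66 67 68
f 66 68 54
f 67 51 69
f 67 69 68
f 68 69 70
f 68 70 54
f 69 51 71
f 69 71 70
f 70 71 72
f 70 72 54
f 71 51 73
f 71 73 72
f 72 73 74
f 72 74 54
f 73 51 75
f 73 75 74
f 74 75 76
f 74 76 54
f 75 51 77
f 75 77 76
f 76 77 78
f 76 78 54
f 77 51 79
f 77 79 78
f 78 79 80
f 78 80 54
f 79 51 81
f 79 81 80
f 80 81 82
f 80 82 54
f 81 51 52
f 81 52 82
f 82 52 53
f 82 53 54



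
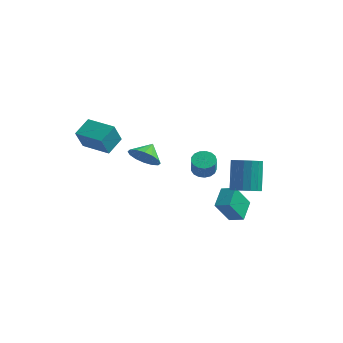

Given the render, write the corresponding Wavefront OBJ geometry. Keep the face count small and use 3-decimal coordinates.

v 3.66 1.28 -1.103
v 4.465 1.694 -1.202
v 4.124 2.773 0.544
v 3.32 2.36 0.643
v 4.187 1.953 -1.416
v 3.847 3.032 0.33
v 3.789 2.058 -1.558
v 3.449 3.137 0.187
v 3.362 1.984 -1.596
v 3.021 3.063 0.149
v 3.002 1.75 -1.521
v 2.662 2.829 0.224
v 2.794 1.408 -1.35
v 2.453 2.487 0.395
v 2.784 1.036 -1.123
v 2.443 2.116 0.623
v 2.974 0.721 -0.89
v 2.634 1.8 0.855
v 3.322 0.534 -0.707
v 2.982 1.613 1.038
v 3.747 0.518 -0.614
v 3.407 1.597 1.131
v 4.153 0.676 -0.633
v 3.812 1.756 1.112
v 4.445 0.973 -0.76
v 4.105 2.052 0.986
v 4.558 1.341 -0.965
v 4.217 2.42 0.78
v 0.422 3.117 -1.203
v 0.939 3.63 -1.073
v 1.115 3.177 0.013
v 0.598 2.663 -0.117
v 0.639 3.781 -0.961
v 0.815 3.328 0.125
v 0.289 3.781 -0.904
v 0.465 3.327 0.182
v -0.03 3.628 -0.916
v 0.146 3.174 0.17
v -0.246 3.358 -0.994
v -0.07 2.904 0.092
v -0.309 3.032 -1.12
v -0.132 2.579 -0.034
v -0.204 2.726 -1.264
v -0.028 2.273 -0.178
v 0.044 2.51 -1.395
v 0.22 2.057 -0.309
v 0.379 2.432 -1.482
v 0.555 1.979 -0.395
v 0.723 2.512 -1.504
v 0.899 2.058 -0.418
v 0.998 2.729 -1.458
v 1.175 2.276 -0.372
v 1.142 3.036 -1.354
v 1.318 2.583 -0.268
v 1.12 3.361 -1.214
v 1.297 2.908 -0.128
v 2.252 0.087 -1.972
v 3.15 0.013 -1.64
v 2.149 1.394 -1.4
v 3.047 1.319 -1.068
v 2.873 0.801 -3.492
v 3.771 0.726 -3.16
v 2.77 2.107 -2.92
v 3.668 2.033 -2.588
v -2.511 1.268 0.154
v -1.774 1.582 -0.51
v -2.369 2.232 0.766
v -2.234 1.776 -0.71
v -2.768 1.835 -0.679
v -3.233 1.742 -0.425
v -3.505 1.522 -0.015
v -3.51 1.234 0.439
v -3.248 0.955 0.818
v -2.788 0.76 1.018
v -2.253 0.701 0.987
v -1.788 0.795 0.733
v -1.516 1.015 0.324
v -1.511 1.303 -0.131
v -4.655 -2.287 2.71
v -4.826 -2.86 3.998
v -4.393 -1.137 3.257
v -4.564 -1.71 4.545
v -2.896 -2.71 2.755
v -3.067 -3.283 4.043
v -2.634 -1.56 3.302
v -2.805 -2.133 4.59
f 2 1 5
f 2 5 3
f 3 5 6
f 3 6 4
f 5 1 7
f 5 7 6
f 6 7 8
f 6 8 4
f 7 1 9
f 7 9 8
f 8 9 10
f 8 10 4
f 9 1 11
f 9 11 10
f 10 11 12
f 10 12 4
f 11 1 13
f 11 13 12
f 12 13 14
f 12 14 4
f 13 1 15
f 13 15 14
f 14 15 16
f 14 16 4
f 15 1 17
f 15 17 16
f 16 17 18
f 16 18 4
f 17 1 19
f 17 19 18
f 18 19 20
f 18 20 4
f 19 1 21
f 19 21 20
f 20 21 22
f 20 22 4
f 21 1 23
f 21 23 22
f 22 23 24
f 22 24 4
f 23 1 25
f 23 25 24
f 24 25 26
f 24 26 4
f 25 1 27
f 25 27 26
f 26 27 28
f 26 28 4
f 27 1 2
f 27 2 28
f 28 2 3
f 28 3 4
f 30 29 33
f 30 33 31
f 31 33 34
f 31 34 32
f 33 29 35
f 33 35 34
f 34 35 36
f 34 36 32
f 35 29 37
f 35 37 36
f 36 37 38
f 36 38 32
f 37 29 39
f 37 39 38
f 38 39 40
f 38 40 32
f 39 29 41
f 39 41 40
f 40 41 42
f 40 42 32
f 41 29 43
f 41 43 42
f 42 43 44
f 42 44 32
f 43 29 45
f 43 45 44
f 44 45 46
f 44 46 32
f 45 29 47
f 45 47 46
f 46 47 48
f 46 48 32
f 47 29 49
f 47 49 48
f 48 49 50
f 48 50 32
f 49 29 51
f 49 51 50
f 50 51 52
f 50 52 32
f 51 29 53
f 51 53 52
f 52 53 54
f 52 54 32
f 53 29 55
f 53 55 54
f 54 55 56
f 54 56 32
f 55 29 30
f 55 30 56
f 56 30 31
f 56 31 32
f 58 60 57
f 61 58 57
f 57 60 59
f 59 61 57
f 58 64 60
f 62 58 61
f 62 64 58
f 60 64 59
f 63 61 59
f 59 64 63
f 63 62 61
f 64 62 63
f 66 65 68
f 66 68 67
f 68 65 69
f 68 69 67
f 69 65 70
f 69 70 67
f 70 65 71
f 70 71 67
f 71 65 72
f 71 72 67
f 72 65 73
f 72 73 67
f 73 65 74
f 73 74 67
f 74 65 75
f 74 75 67
f 75 65 76
f 75 76 67
f 76 65 77
f 76 77 67
f 77 65 78
f 77 78 67
f 78 65 66
f 78 66 67
f 80 82 79
f 83 80 79
f 79 82 81
f 81 83 79
f 80 86 82
f 84 80 83
f 84 86 80
f 82 86 81
f 85 83 81
f 81 86 85
f 85 84 83
f 86 84 85



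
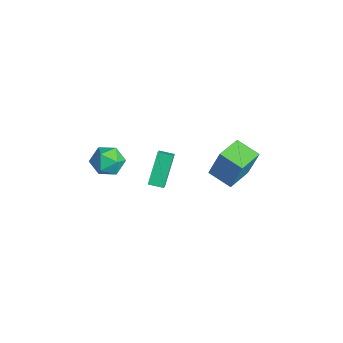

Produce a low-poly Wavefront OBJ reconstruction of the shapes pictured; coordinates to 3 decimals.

v -1.417 2.597 -1.783
v -1.005 3.057 0.025
v -0.275 3.429 -2.255
v 0.137 3.889 -0.447
v -0.377 1.231 -1.673
v 0.035 1.691 0.135
v 0.765 2.063 -2.145
v 1.177 2.523 -0.337
v -1.377 -2.992 -0.225
v -0.805 -3.695 -0.693
v -2.335 -4.185 0.393
v -1.763 -4.888 -0.075
v -1.38 -4.355 0.706
v -0.787 -3.618 0.324
v -2.353 -4.262 -0.624
v -1.76 -3.525 -1.006
v -1.408 -4.479 -0.94
v -0.806 -4.537 -0.118
v -2.334 -3.343 -0.182
v -1.732 -3.401 0.64
v -1.122 -1.812 -2.248
v -2.055 -0.948 -0.602
v -0.692 -1.081 -2.388
v -1.625 -0.217 -0.742
v -0.455 -2.103 -1.718
v -1.388 -1.239 -0.072
v -0.025 -1.372 -1.858
v -0.958 -0.508 -0.212
f 2 4 1
f 5 2 1
f 1 4 3
f 3 5 1
f 2 8 4
f 6 2 5
f 6 8 2
f 4 8 3
f 7 5 3
f 3 8 7
f 7 6 5
f 8 6 7
f 9 20 14
f 9 14 10
f 9 10 16
f 9 16 19
f 9 19 20
f 10 14 18
f 14 20 13
f 20 19 11
f 19 16 15
f 16 10 17
f 12 18 13
f 12 13 11
f 12 11 15
f 12 15 17
f 12 17 18
f 13 18 14
f 11 13 20
f 15 11 19
f 17 15 16
f 18 17 10
f 22 24 21
f 25 22 21
f 21 24 23
f 23 25 21
f 22 28 24
f 26 22 25
f 26 28 22
f 24 28 23
f 27 25 23
f 23 28 27
f 27 26 25
f 28 26 27



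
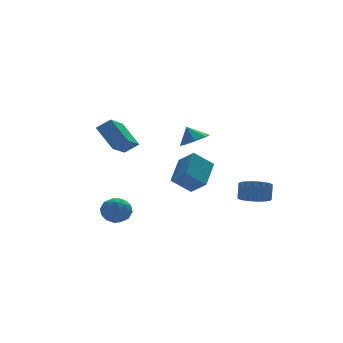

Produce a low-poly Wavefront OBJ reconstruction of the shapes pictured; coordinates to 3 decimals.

v 3.291 -2.448 -2.573
v 4.089 -2.924 -2.558
v 4.368 -2.429 -1.652
v 3.569 -1.952 -1.667
v 4.188 -2.557 -2.79
v 4.467 -2.062 -1.883
v 4.082 -2.165 -2.971
v 4.361 -1.669 -2.065
v 3.794 -1.838 -3.062
v 4.073 -1.342 -2.155
v 3.391 -1.65 -3.04
v 3.67 -1.154 -2.134
v 2.965 -1.645 -2.912
v 3.244 -1.15 -2.005
v 2.614 -1.824 -2.706
v 2.892 -1.329 -1.799
v 2.417 -2.146 -2.469
v 2.696 -1.651 -1.563
v 2.421 -2.537 -2.257
v 2.699 -2.042 -1.35
v 2.624 -2.908 -2.117
v 2.902 -2.412 -1.21
v 2.979 -3.173 -2.081
v 3.258 -2.677 -1.175
v 3.406 -3.272 -2.158
v 3.685 -2.776 -1.252
v 3.807 -3.182 -2.331
v 4.086 -2.687 -1.424
v 0 -1.914 2.032
v 0.772 -2.122 2.401
v -0.28 -1.406 2.908
v 0.795 -1.537 2.069
v 0.352 -1.172 1.715
v -0.296 -1.242 1.548
v -0.771 -1.705 1.664
v -0.794 -2.291 1.996
v -0.351 -2.655 2.349
v 0.297 -2.586 2.517
v -4.224 -0.708 1.58
v -3.472 -0.989 2.175
v -4.727 0.52 2.795
v -3.975 0.239 3.391
v -3.085 0.581 0.749
v -2.333 0.3 1.345
v -3.588 1.809 1.965
v -2.836 1.528 2.56
v -3.002 1.809 -3.113
v -2.393 1.43 -3.73
v -4.167 1.43 -4.03
v -3.558 1.051 -4.647
v -3.7 0.637 -3.808
v -2.979 0.872 -3.241
v -3.581 1.988 -4.519
v -2.86 2.223 -3.952
v -2.75 1.541 -4.599
v -2.824 0.706 -4.16
v -3.736 2.154 -3.6
v -3.81 1.319 -3.161
v -2.595 1.653 -3.341
v -3.965 1.207 -4.419
v -4.048 0.964 -3.926
v -3.691 0.741 -4.289
v -2.94 1.324 -3.054
v -2.582 1.102 -3.417
v -3.35 0.636 -3.463
v -3.978 1.758 -4.343
v -3.62 1.536 -4.706
v -2.869 2.119 -3.471
v -2.512 1.896 -3.834
v -3.21 2.224 -4.297
v -2.447 1.496 -4.215
v -3.132 1.273 -4.754
v -3.145 1.824 -4.678
v -2.722 1.961 -4.345
v -2.49 1.005 -3.957
v -3.176 0.782 -4.496
v -3.259 0.539 -4.003
v -2.835 0.676 -3.669
v -2.701 1.07 -4.467
v -3.384 2.078 -3.264
v -4.07 1.855 -3.803
v -3.725 2.184 -4.091
v -3.301 2.321 -3.757
v -3.428 1.587 -3.006
v -4.113 1.364 -3.545
v -3.838 0.899 -3.415
v -3.415 1.036 -3.082
v -3.859 1.79 -3.293
v 0.48 2.781 -2.598
v 0.988 1.798 -1.774
v 1.542 4.166 -1.601
v 2.05 3.183 -0.777
v 1.65 2.577 -3.563
v 2.158 1.594 -2.739
v 2.712 3.962 -2.566
v 3.22 2.979 -1.742
f 2 1 5
f 2 5 3
f 3 5 6
f 3 6 4
f 5 1 7
f 5 7 6
f 6 7 8
f 6 8 4
f 7 1 9
f 7 9 8
f 8 9 10
f 8 10 4
f 9 1 11
f 9 11 10
f 10 11 12
f 10 12 4
f 11 1 13
f 11 13 12
f 12 13 14
f 12 14 4
f 13 1 15
f 13 15 14
f 14 15 16
f 14 16 4
f 15 1 17
f 15 17 16
f 16 17 18
f 16 18 4
f 17 1 19
f 17 19 18
f 18 19 20
f 18 20 4
f 19 1 21
f 19 21 20
f 20 21 22
f 20 22 4
f 21 1 23
f 21 23 22
f 22 23 24
f 22 24 4
f 23 1 25
f 23 25 24
f 24 25 26
f 24 26 4
f 25 1 27
f 25 27 26
f 26 27 28
f 26 28 4
f 27 1 2
f 27 2 28
f 28 2 3
f 28 3 4
f 30 29 32
f 30 32 31
f 32 29 33
f 32 33 31
f 33 29 34
f 33 34 31
f 34 29 35
f 34 35 31
f 35 29 36
f 35 36 31
f 36 29 37
f 36 37 31
f 37 29 38
f 37 38 31
f 38 29 30
f 38 30 31
f 40 42 39
f 43 40 39
f 39 42 41
f 41 43 39
f 40 46 42
f 44 40 43
f 44 46 40
f 42 46 41
f 45 43 41
f 41 46 45
f 45 44 43
f 46 44 45
f 47 84 63
f 84 58 87
f 63 87 52
f 84 87 63
f 47 63 59
f 63 52 64
f 59 64 48
f 63 64 59
f 47 59 68
f 59 48 69
f 68 69 54
f 59 69 68
f 47 68 80
f 68 54 83
f 80 83 57
f 68 83 80
f 47 80 84
f 80 57 88
f 84 88 58
f 80 88 84
f 48 64 75
f 64 52 78
f 75 78 56
f 64 78 75
f 52 87 65
f 87 58 86
f 65 86 51
f 87 86 65
f 58 88 85
f 88 57 81
f 85 81 49
f 88 81 85
f 57 83 82
f 83 54 70
f 82 70 53
f 83 70 82
f 54 69 74
f 69 48 71
f 74 71 55
f 69 71 74
f 50 76 62
f 76 56 77
f 62 77 51
f 76 77 62
f 50 62 60
f 62 51 61
f 60 61 49
f 62 61 60
f 50 60 67
f 60 49 66
f 67 66 53
f 60 66 67
f 50 67 72
f 67 53 73
f 72 73 55
f 67 73 72
f 50 72 76
f 72 55 79
f 76 79 56
f 72 79 76
f 51 77 65
f 77 56 78
f 65 78 52
f 77 78 65
f 49 61 85
f 61 51 86
f 85 86 58
f 61 86 85
f 53 66 82
f 66 49 81
f 82 81 57
f 66 81 82
f 55 73 74
f 73 53 70
f 74 70 54
f 73 70 74
f 56 79 75
f 79 55 71
f 75 71 48
f 79 71 75
f 90 92 89
f 93 90 89
f 89 92 91
f 91 93 89
f 90 96 92
f 94 90 93
f 94 96 90
f 92 96 91
f 95 93 91
f 91 96 95
f 95 94 93
f 96 94 95



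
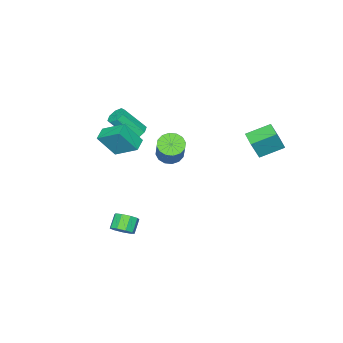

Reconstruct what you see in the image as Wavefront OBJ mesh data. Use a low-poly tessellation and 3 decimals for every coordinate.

v -3.99 3.052 2.029
v -3.369 2.901 3.419
v -5.153 3.961 2.647
v -4.532 3.809 4.037
v -3.408 3.911 1.863
v -2.787 3.759 3.253
v -4.571 4.819 2.481
v -3.95 4.668 3.871
v -0.663 -2.703 2.458
v -0.286 -3.022 2.052
v 0.521 -3.957 3.535
v 0.143 -3.637 3.942
v -0.084 -2.603 2.206
v 0.723 -3.538 3.689
v -0.221 -2.243 2.508
v 0.586 -3.177 3.991
v -0.618 -2.152 2.781
v 0.189 -3.086 4.264
v -1.041 -2.383 2.865
v -0.234 -3.318 4.348
v -1.243 -2.802 2.711
v -0.436 -3.737 4.194
v -1.106 -3.163 2.409
v -0.299 -4.097 3.892
v -0.709 -3.254 2.136
v 0.098 -4.188 3.619
v -4.233 -3.345 -1.569
v -3.592 -3.916 -1.62
v -2.686 -3.046 0.038
v -3.327 -2.475 0.089
v -3.461 -3.573 -1.871
v -2.555 -2.703 -0.213
v -3.537 -3.169 -2.042
v -2.63 -2.299 -0.384
v -3.799 -2.812 -2.086
v -2.893 -1.942 -0.428
v -4.178 -2.598 -1.991
v -3.271 -1.728 -0.333
v -4.571 -2.584 -1.783
v -3.665 -1.714 -0.125
v -4.874 -2.774 -1.518
v -3.968 -1.904 0.14
v -5.005 -3.117 -1.267
v -4.099 -2.247 0.391
v -4.93 -3.521 -1.096
v -4.023 -2.651 0.562
v -4.667 -3.878 -1.052
v -3.761 -3.008 0.606
v -4.289 -4.092 -1.147
v -3.382 -3.222 0.511
v -3.895 -4.106 -1.355
v -2.989 -3.236 0.303
v 1.754 -3.229 3.835
v 1.465 -1.81 4.724
v 1.073 -2.498 2.447
v 0.784 -1.079 3.337
v 2.556 -2.921 3.603
v 2.267 -1.502 4.493
v 1.875 -2.19 2.216
v 1.586 -0.771 3.105
v 3.792 -0.043 -2.14
v 4.28 -0.43 -1.779
v 3.577 -0.684 -1.1
v 3.088 -0.297 -1.46
v 4.274 0.033 -1.611
v 3.571 -0.221 -0.932
v 4.043 0.461 -1.691
v 3.34 0.206 -1.012
v 3.694 0.652 -1.98
v 2.991 0.398 -1.301
v 3.391 0.519 -2.344
v 2.687 0.265 -1.665
v 3.275 0.122 -2.613
v 2.572 -0.132 -1.934
v 3.401 -0.351 -2.66
v 2.698 -0.606 -1.981
v 3.71 -0.681 -2.463
v 3.007 -0.935 -1.784
v 4.057 -0.712 -2.115
v 3.354 -0.966 -1.436
f 2 4 1
f 5 2 1
f 1 4 3
f 3 5 1
f 2 8 4
f 6 2 5
f 6 8 2
f 4 8 3
f 7 5 3
f 3 8 7
f 7 6 5
f 8 6 7
f 10 9 13
f 10 13 11
f 11 13 14
f 11 14 12
f 13 9 15
f 13 15 14
f 14 15 16
f 14 16 12
f 15 9 17
f 15 17 16
f 16 17 18
f 16 18 12
f 17 9 19
f 17 19 18
f 18 19 20
f 18 20 12
f 19 9 21
f 19 21 20
f 20 21 22
f 20 22 12
f 21 9 23
f 21 23 22
f 22 23 24
f 22 24 12
f 23 9 25
f 23 25 24
f 24 25 26
f 24 26 12
f 25 9 10
f 25 10 26
f 26 10 11
f 26 11 12
f 28 27 31
f 28 31 29
f 29 31 32
f 29 32 30
f 31 27 33
f 31 33 32
f 32 33 34
f 32 34 30
f 33 27 35
f 33 35 34
f 34 35 36
f 34 36 30
f 35 27 37
f 35 37 36
f 36 37 38
f 36 38 30
f 37 27 39
f 37 39 38
f 38 39 40
f 38 40 30
f 39 27 41
f 39 41 40
f 40 41 42
f 40 42 30
f 41 27 43
f 41 43 42
f 42 43 44
f 42 44 30
f 43 27 45
f 43 45 44
f 44 45 46
f 44 46 30
f 45 27 47
f 45 47 46
f 46 47 48
f 46 48 30
f 47 27 49
f 47 49 48
f 48 49 50
f 48 50 30
f 49 27 51
f 49 51 50
f 50 51 52
f 50 52 30
f 51 27 28
f 51 28 52
f 52 28 29
f 52 29 30
f 54 56 53
f 57 54 53
f 53 56 55
f 55 57 53
f 54 60 56
f 58 54 57
f 58 60 54
f 56 60 55
f 59 57 55
f 55 60 59
f 59 58 57
f 60 58 59
f 62 61 65
f 62 65 63
f 63 65 66
f 63 66 64
f 65 61 67
f 65 67 66
f 66 67 68
f 66 68 64
f 67 61 69
f 67 69 68
f 68 69 70
f 68 70 64
f 69 61 71
f 69 71 70
f 70 71 72
f 70 72 64
f 71 61 73
f 71 73 72
f 72 73 74
f 72 74 64
f 73 61 75
f 73 75 74
f 74 75 76
f 74 76 64
f 75 61 77
f 75 77 76
f 76 77 78
f 76 78 64
f 77 61 79
f 77 79 78
f 78 79 80
f 78 80 64
f 79 61 62
f 79 62 80
f 80 62 63
f 80 63 64



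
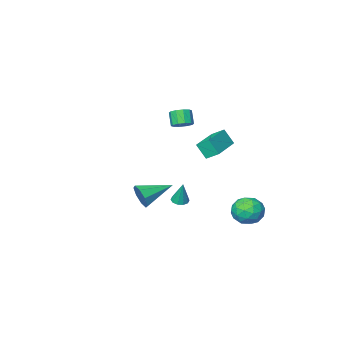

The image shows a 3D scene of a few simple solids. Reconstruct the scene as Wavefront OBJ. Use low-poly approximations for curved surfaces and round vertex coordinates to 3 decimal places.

v 4.01 2.151 -0.812
v 4.258 2.498 -0.111
v 2.17 2.409 -0.288
v 4.185 2.916 -0.574
v 4.009 2.886 -1.175
v 3.834 2.425 -1.564
v 3.762 1.804 -1.512
v 3.835 1.386 -1.05
v 4.01 1.416 -0.448
v 4.185 1.876 -0.059
v -1.908 -3.312 1.252
v -1.345 -3.645 1.162
v -1.53 -4.182 1.997
v -2.092 -3.848 2.088
v -1.262 -3.318 1.391
v -1.447 -3.855 2.226
v -1.426 -2.988 1.567
v -1.611 -3.525 2.402
v -1.773 -2.782 1.623
v -1.958 -3.319 2.458
v -2.172 -2.778 1.537
v -2.357 -3.315 2.372
v -2.47 -2.978 1.343
v -2.655 -3.515 2.178
v -2.553 -3.305 1.114
v -2.738 -3.842 1.949
v -2.389 -3.635 0.938
v -2.574 -4.172 1.773
v -2.042 -3.841 0.882
v -2.227 -4.378 1.717
v -1.643 -3.845 0.968
v -1.828 -4.382 1.803
v 0.538 0.475 -2.632
v 0.906 0.821 -2.755
v 0.602 0.905 -1.228
v 0.62 0.965 -2.786
v 0.302 0.921 -2.758
v 0.075 0.707 -2.682
v 0.024 0.405 -2.587
v 0.17 0.129 -2.509
v 0.455 -0.015 -2.478
v 0.773 0.028 -2.506
v 1 0.242 -2.582
v 1.051 0.545 -2.677
v -0.521 2.992 2.129
v -0.207 2.505 3.029
v -0.959 3.567 2.594
v -0.646 3.08 3.493
v 1.226 4.26 2.207
v 1.539 3.773 3.106
v 0.787 4.835 2.671
v 1.101 4.348 3.571
v -1.82 4.252 -2.697
v -1.326 3.732 -3.407
v -2.794 2.968 -2.433
v -2.3 2.448 -3.143
v -1.841 2.675 -2.273
v -1.24 3.469 -2.436
v -2.88 3.231 -3.404
v -2.279 4.025 -3.567
v -1.981 3.101 -3.844
v -1.339 2.757 -3.145
v -2.781 3.943 -2.695
v -2.139 3.599 -1.996
v -1.488 4.105 -3.075
v -2.632 2.595 -2.765
v -2.363 2.729 -2.254
v -2.072 2.423 -2.671
v -1.437 3.95 -2.504
v -1.146 3.645 -2.922
v -1.449 3.023 -2.255
v -2.974 3.055 -2.918
v -2.683 2.75 -3.336
v -2.048 4.277 -3.169
v -1.757 3.971 -3.586
v -2.671 3.677 -3.585
v -1.582 3.428 -3.749
v -2.155 2.673 -3.594
v -2.496 3.133 -3.747
v -2.142 3.6 -3.843
v -1.205 3.226 -3.338
v -1.777 2.471 -3.183
v -1.508 2.605 -2.672
v -1.154 3.072 -2.768
v -1.59 2.855 -3.595
v -2.343 4.229 -2.657
v -2.915 3.474 -2.502
v -2.966 3.628 -3.072
v -2.612 4.095 -3.168
v -1.965 4.027 -2.246
v -2.538 3.272 -2.091
v -1.978 3.1 -1.997
v -1.624 3.567 -2.093
v -2.53 3.845 -2.245
f 2 1 4
f 2 4 3
f 4 1 5
f 4 5 3
f 5 1 6
f 5 6 3
f 6 1 7
f 6 7 3
f 7 1 8
f 7 8 3
f 8 1 9
f 8 9 3
f 9 1 10
f 9 10 3
f 10 1 2
f 10 2 3
f 12 11 15
f 12 15 13
f 13 15 16
f 13 16 14
f 15 11 17
f 15 17 16
f 16 17 18
f 16 18 14
f 17 11 19
f 17 19 18
f 18 19 20
f 18 20 14
f 19 11 21
f 19 21 20
f 20 21 22
f 20 22 14
f 21 11 23
f 21 23 22
f 22 23 24
f 22 24 14
f 23 11 25
f 23 25 24
f 24 25 26
f 24 26 14
f 25 11 27
f 25 27 26
f 26 27 28
f 26 28 14
f 27 11 29
f 27 29 28
f 28 29 30
f 28 30 14
f 29 11 31
f 29 31 30
f 30 31 32
f 30 32 14
f 31 11 12
f 31 12 32
f 32 12 13
f 32 13 14
f 34 33 36
f 34 36 35
f 36 33 37
f 36 37 35
f 37 33 38
f 37 38 35
f 38 33 39
f 38 39 35
f 39 33 40
f 39 40 35
f 40 33 41
f 40 41 35
f 41 33 42
f 41 42 35
f 42 33 43
f 42 43 35
f 43 33 44
f 43 44 35
f 44 33 34
f 44 34 35
f 46 48 45
f 49 46 45
f 45 48 47
f 47 49 45
f 46 52 48
f 50 46 49
f 50 52 46
f 48 52 47
f 51 49 47
f 47 52 51
f 51 50 49
f 52 50 51
f 53 90 69
f 90 64 93
f 69 93 58
f 90 93 69
f 53 69 65
f 69 58 70
f 65 70 54
f 69 70 65
f 53 65 74
f 65 54 75
f 74 75 60
f 65 75 74
f 53 74 86
f 74 60 89
f 86 89 63
f 74 89 86
f 53 86 90
f 86 63 94
f 90 94 64
f 86 94 90
f 54 70 81
f 70 58 84
f 81 84 62
f 70 84 81
f 58 93 71
f 93 64 92
f 71 92 57
f 93 92 71
f 64 94 91
f 94 63 87
f 91 87 55
f 94 87 91
f 63 89 88
f 89 60 76
f 88 76 59
f 89 76 88
f 60 75 80
f 75 54 77
f 80 77 61
f 75 77 80
f 56 82 68
f 82 62 83
f 68 83 57
f 82 83 68
f 56 68 66
f 68 57 67
f 66 67 55
f 68 67 66
f 56 66 73
f 66 55 72
f 73 72 59
f 66 72 73
f 56 73 78
f 73 59 79
f 78 79 61
f 73 79 78
f 56 78 82
f 78 61 85
f 82 85 62
f 78 85 82
f 57 83 71
f 83 62 84
f 71 84 58
f 83 84 71
f 55 67 91
f 67 57 92
f 91 92 64
f 67 92 91
f 59 72 88
f 72 55 87
f 88 87 63
f 72 87 88
f 61 79 80
f 79 59 76
f 80 76 60
f 79 76 80
f 62 85 81
f 85 61 77
f 81 77 54
f 85 77 81



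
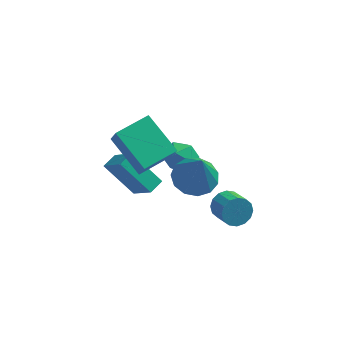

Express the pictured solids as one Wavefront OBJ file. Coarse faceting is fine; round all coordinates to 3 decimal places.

v 1.189 -3.202 -0.539
v 2.168 -2.797 -0.579
v 1.531 -3.838 1.359
v 1.815 -2.363 -0.37
v 1.263 -2.195 -0.214
v 0.688 -2.347 -0.161
v 0.272 -2.77 -0.229
v 0.147 -3.33 -0.394
v 0.353 -3.849 -0.606
v 0.825 -4.163 -0.796
v 1.412 -4.171 -0.904
v 1.928 -3.872 -0.896
v 2.21 -3.359 -0.775
v -1.119 -4.188 0.429
v -2.493 -2.907 1.516
v 0.149 -3.016 0.651
v -1.225 -1.736 1.737
v -0.815 -4.704 1.423
v -2.189 -3.424 2.509
v 0.453 -3.533 1.644
v -0.921 -2.252 2.731
v 2.535 -2.77 -2.984
v 3.119 -2.669 -3.46
v 3.689 -3.569 -2.951
v 3.105 -3.67 -2.476
v 3.201 -2.442 -3.149
v 3.77 -3.342 -2.64
v 3.104 -2.303 -2.794
v 3.673 -3.202 -2.285
v 2.854 -2.289 -2.49
v 3.424 -3.188 -1.982
v 2.519 -2.404 -2.319
v 3.089 -3.303 -1.81
v 2.189 -2.617 -2.326
v 2.758 -3.516 -1.817
v 1.951 -2.871 -2.509
v 2.521 -3.771 -2
v 1.87 -3.098 -2.82
v 2.439 -3.998 -2.311
v 1.967 -3.238 -3.175
v 2.536 -4.137 -2.666
v 2.216 -3.252 -3.478
v 2.786 -4.151 -2.97
v 2.551 -3.137 -3.65
v 3.121 -4.036 -3.141
v 2.882 -2.924 -3.643
v 3.451 -3.823 -3.134
v -0.149 -1.044 -1.089
v 0.595 -1.196 -1.541
v 0.225 -2.044 -0.139
v 0.969 -2.196 -0.591
v 0.863 -1.433 -0.158
v 0.632 -0.815 -0.745
v 0.188 -2.425 -0.935
v -0.043 -1.807 -1.522
v 0.803 -2.049 -1.446
v 1.22 -1.436 -0.965
v -0.4 -1.804 -0.715
v 0.017 -1.191 -0.234
v -1.808 -0.963 -4.635
v -3.236 -0.436 -3.217
v -1.374 -0.306 -4.442
v -2.802 0.22 -3.025
v -0.898 -1.94 -3.355
v -2.326 -1.414 -1.938
v -0.464 -1.284 -3.163
v -1.892 -0.757 -1.745
f 2 1 4
f 2 4 3
f 4 1 5
f 4 5 3
f 5 1 6
f 5 6 3
f 6 1 7
f 6 7 3
f 7 1 8
f 7 8 3
f 8 1 9
f 8 9 3
f 9 1 10
f 9 10 3
f 10 1 11
f 10 11 3
f 11 1 12
f 11 12 3
f 12 1 13
f 12 13 3
f 13 1 2
f 13 2 3
f 15 17 14
f 18 15 14
f 14 17 16
f 16 18 14
f 15 21 17
f 19 15 18
f 19 21 15
f 17 21 16
f 20 18 16
f 16 21 20
f 20 19 18
f 21 19 20
f 23 22 26
f 23 26 24
f 24 26 27
f 24 27 25
f 26 22 28
f 26 28 27
f 27 28 29
f 27 29 25
f 28 22 30
f 28 30 29
f 29 30 31
f 29 31 25
f 30 22 32
f 30 32 31
f 31 32 33
f 31 33 25
f 32 22 34
f 32 34 33
f 33 34 35
f 33 35 25
f 34 22 36
f 34 36 35
f 35 36 37
f 35 37 25
f 36 22 38
f 36 38 37
f 37 38 39
f 37 39 25
f 38 22 40
f 38 40 39
f 39 40 41
f 39 41 25
f 40 22 42
f 40 42 41
f 41 42 43
f 41 43 25
f 42 22 44
f 42 44 43
f 43 44 45
f 43 45 25
f 44 22 46
f 44 46 45
f 45 46 47
f 45 47 25
f 46 22 23
f 46 23 47
f 47 23 24
f 47 24 25
f 48 59 53
f 48 53 49
f 48 49 55
f 48 55 58
f 48 58 59
f 49 53 57
f 53 59 52
f 59 58 50
f 58 55 54
f 55 49 56
f 51 57 52
f 51 52 50
f 51 50 54
f 51 54 56
f 51 56 57
f 52 57 53
f 50 52 59
f 54 50 58
f 56 54 55
f 57 56 49
f 61 63 60
f 64 61 60
f 60 63 62
f 62 64 60
f 61 67 63
f 65 61 64
f 65 67 61
f 63 67 62
f 66 64 62
f 62 67 66
f 66 65 64
f 67 65 66



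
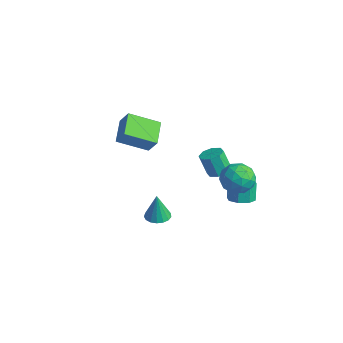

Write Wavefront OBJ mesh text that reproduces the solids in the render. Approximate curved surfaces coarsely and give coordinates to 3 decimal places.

v 2.673 3.371 -3.651
v 3.504 3.367 -3.428
v 3.178 3.625 -2.207
v 2.347 3.629 -2.429
v 3.295 3.964 -3.61
v 2.969 4.222 -2.389
v 2.722 4.214 -3.816
v 2.395 4.472 -2.594
v 2.12 3.97 -3.925
v 1.794 4.228 -2.704
v 1.842 3.375 -3.873
v 1.516 3.633 -2.652
v 2.051 2.778 -3.691
v 1.725 3.036 -2.47
v 2.625 2.528 -3.486
v 2.298 2.786 -2.264
v 3.226 2.772 -3.376
v 2.9 3.03 -2.155
v 2.864 2.732 -0.172
v 3.576 3.397 -0.755
v 3.944 1.283 -0.505
v 4.656 1.948 -1.088
v 4.563 2.065 0.038
v 3.896 2.96 0.244
v 3.624 1.72 -1.504
v 2.957 2.615 -1.298
v 4.046 2.771 -1.578
v 4.626 2.985 -0.625
v 2.894 1.695 -0.635
v 3.474 1.909 0.318
v 3.125 3.192 -0.434
v 4.395 1.488 -0.826
v 4.34 1.557 -0.164
v 4.759 1.948 -0.507
v 3.313 2.935 0.153
v 3.732 3.326 -0.19
v 4.312 2.543 0.276
v 3.788 1.354 -1.07
v 4.207 1.745 -1.413
v 2.761 2.732 -0.753
v 3.18 3.123 -1.096
v 3.208 2.137 -1.536
v 3.82 3.215 -1.26
v 4.455 2.363 -1.456
v 3.848 2.229 -1.701
v 3.456 2.755 -1.58
v 4.161 3.34 -0.701
v 4.796 2.489 -0.896
v 4.741 2.557 -0.235
v 4.349 3.083 -0.114
v 4.438 2.972 -1.184
v 2.724 2.191 -0.364
v 3.359 1.34 -0.559
v 3.171 1.597 -1.146
v 2.779 2.123 -1.025
v 3.065 2.317 0.196
v 3.7 1.465 0
v 4.064 1.925 0.32
v 3.672 2.451 0.441
v 3.082 1.708 -0.076
v -3.782 -1.346 -0.708
v -5.059 -0.307 -0.032
v -2.87 0.378 -1.636
v -4.147 1.417 -0.96
v -3.073 -1.157 0.34
v -4.35 -0.118 1.016
v -2.161 0.567 -0.588
v -3.438 1.606 0.088
v 2.969 -2.559 -2.414
v 3.495 -1.983 -2.395
v 2.971 -2.621 -0.646
v 3.167 -1.805 -2.388
v 2.794 -1.799 -2.387
v 2.46 -1.967 -2.393
v 2.244 -2.271 -2.403
v 2.193 -2.641 -2.416
v 2.32 -2.992 -2.429
v 2.595 -3.243 -2.438
v 2.956 -3.338 -2.442
v 3.32 -3.254 -2.44
v 3.604 -3.011 -2.431
v 3.741 -2.665 -2.419
v 3.702 -2.294 -2.406
v -0.31 3.787 -3.232
v 0.123 4.392 -2.966
v -0.296 4.058 -1.522
v -0.73 3.453 -1.788
v -0.446 4.553 -3.094
v -0.865 4.219 -1.65
v -0.935 4.266 -3.302
v -1.354 3.932 -1.859
v -1.059 3.698 -3.47
v -1.478 3.364 -2.026
v -0.744 3.182 -3.498
v -1.163 2.848 -2.054
v -0.175 3.021 -3.37
v -0.594 2.687 -1.926
v 0.314 3.308 -3.161
v -0.105 2.974 -1.718
v 0.438 3.876 -2.994
v 0.019 3.542 -1.55
f 2 1 5
f 2 5 3
f 3 5 6
f 3 6 4
f 5 1 7
f 5 7 6
f 6 7 8
f 6 8 4
f 7 1 9
f 7 9 8
f 8 9 10
f 8 10 4
f 9 1 11
f 9 11 10
f 10 11 12
f 10 12 4
f 11 1 13
f 11 13 12
f 12 13 14
f 12 14 4
f 13 1 15
f 13 15 14
f 14 15 16
f 14 16 4
f 15 1 17
f 15 17 16
f 16 17 18
f 16 18 4
f 17 1 2
f 17 2 18
f 18 2 3
f 18 3 4
f 19 56 35
f 56 30 59
f 35 59 24
f 56 59 35
f 19 35 31
f 35 24 36
f 31 36 20
f 35 36 31
f 19 31 40
f 31 20 41
f 40 41 26
f 31 41 40
f 19 40 52
f 40 26 55
f 52 55 29
f 40 55 52
f 19 52 56
f 52 29 60
f 56 60 30
f 52 60 56
f 20 36 47
f 36 24 50
f 47 50 28
f 36 50 47
f 24 59 37
f 59 30 58
f 37 58 23
f 59 58 37
f 30 60 57
f 60 29 53
f 57 53 21
f 60 53 57
f 29 55 54
f 55 26 42
f 54 42 25
f 55 42 54
f 26 41 46
f 41 20 43
f 46 43 27
f 41 43 46
f 22 48 34
f 48 28 49
f 34 49 23
f 48 49 34
f 22 34 32
f 34 23 33
f 32 33 21
f 34 33 32
f 22 32 39
f 32 21 38
f 39 38 25
f 32 38 39
f 22 39 44
f 39 25 45
f 44 45 27
f 39 45 44
f 22 44 48
f 44 27 51
f 48 51 28
f 44 51 48
f 23 49 37
f 49 28 50
f 37 50 24
f 49 50 37
f 21 33 57
f 33 23 58
f 57 58 30
f 33 58 57
f 25 38 54
f 38 21 53
f 54 53 29
f 38 53 54
f 27 45 46
f 45 25 42
f 46 42 26
f 45 42 46
f 28 51 47
f 51 27 43
f 47 43 20
f 51 43 47
f 62 64 61
f 65 62 61
f 61 64 63
f 63 65 61
f 62 68 64
f 66 62 65
f 66 68 62
f 64 68 63
f 67 65 63
f 63 68 67
f 67 66 65
f 68 66 67
f 70 69 72
f 70 72 71
f 72 69 73
f 72 73 71
f 73 69 74
f 73 74 71
f 74 69 75
f 74 75 71
f 75 69 76
f 75 76 71
f 76 69 77
f 76 77 71
f 77 69 78
f 77 78 71
f 78 69 79
f 78 79 71
f 79 69 80
f 79 80 71
f 80 69 81
f 80 81 71
f 81 69 82
f 81 82 71
f 82 69 83
f 82 83 71
f 83 69 70
f 83 70 71
f 85 84 88
f 85 88 86
f 86 88 89
f 86 89 87
f 88 84 90
f 88 90 89
f 89 90 91
f 89 91 87
f 90 84 92
f 90 92 91
f 91 92 93
f 91 93 87
f 92 84 94
f 92 94 93
f 93 94 95
f 93 95 87
f 94 84 96
f 94 96 95
f 95 96 97
f 95 97 87
f 96 84 98
f 96 98 97
f 97 98 99
f 97 99 87
f 98 84 100
f 98 100 99
f 99 100 101
f 99 101 87
f 100 84 85
f 100 85 101
f 101 85 86
f 101 86 87



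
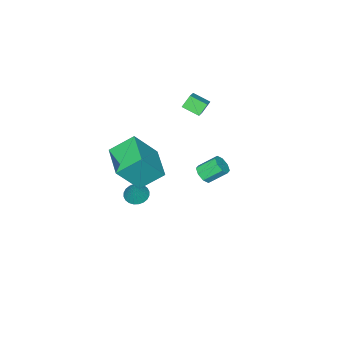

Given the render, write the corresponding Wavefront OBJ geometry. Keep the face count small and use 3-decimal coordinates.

v 0.828 1.214 0.891
v 1.301 1.63 0.921
v 0.604 2.362 1.739
v 0.132 1.946 1.709
v 0.989 1.73 0.567
v 0.293 2.461 1.385
v 0.584 1.528 0.402
v -0.113 2.259 1.221
v 0.321 1.142 0.524
v -0.375 1.873 1.342
v 0.356 0.798 0.861
v -0.341 1.53 1.679
v 0.667 0.699 1.215
v -0.029 1.43 2.033
v 1.073 0.901 1.379
v 0.376 1.632 2.198
v 1.335 1.287 1.258
v 0.639 2.018 2.076
v 3.319 -1.662 1.533
v 2.281 -0.788 2.541
v 4.461 -0.015 1.282
v 3.423 0.859 2.289
v 4.497 -2.219 3.231
v 3.459 -1.345 4.238
v 5.639 -0.572 2.979
v 4.601 0.302 3.987
v 1.874 -2.798 -2.584
v 2.525 -3.017 -2.832
v 2.546 -2.462 -1.116
v 2.531 -2.74 -2.898
v 2.437 -2.472 -2.916
v 2.257 -2.254 -2.884
v 2.019 -2.118 -2.806
v 1.759 -2.086 -2.695
v 1.516 -2.162 -2.566
v 1.328 -2.335 -2.441
v 1.223 -2.579 -2.337
v 1.217 -2.856 -2.271
v 1.311 -3.124 -2.253
v 1.491 -3.343 -2.285
v 1.729 -3.478 -2.363
v 1.989 -3.51 -2.474
v 2.232 -3.434 -2.603
v 2.42 -3.261 -2.728
v -3.08 -3.124 3.031
v -2.158 -2.515 3.656
v -3.428 -2.151 2.598
v -2.506 -1.542 3.223
v -2.534 -3.238 2.337
v -1.612 -2.629 2.962
v -2.882 -2.265 1.904
v -1.96 -1.656 2.529
f 2 1 5
f 2 5 3
f 3 5 6
f 3 6 4
f 5 1 7
f 5 7 6
f 6 7 8
f 6 8 4
f 7 1 9
f 7 9 8
f 8 9 10
f 8 10 4
f 9 1 11
f 9 11 10
f 10 11 12
f 10 12 4
f 11 1 13
f 11 13 12
f 12 13 14
f 12 14 4
f 13 1 15
f 13 15 14
f 14 15 16
f 14 16 4
f 15 1 17
f 15 17 16
f 16 17 18
f 16 18 4
f 17 1 2
f 17 2 18
f 18 2 3
f 18 3 4
f 20 22 19
f 23 20 19
f 19 22 21
f 21 23 19
f 20 26 22
f 24 20 23
f 24 26 20
f 22 26 21
f 25 23 21
f 21 26 25
f 25 24 23
f 26 24 25
f 28 27 30
f 28 30 29
f 30 27 31
f 30 31 29
f 31 27 32
f 31 32 29
f 32 27 33
f 32 33 29
f 33 27 34
f 33 34 29
f 34 27 35
f 34 35 29
f 35 27 36
f 35 36 29
f 36 27 37
f 36 37 29
f 37 27 38
f 37 38 29
f 38 27 39
f 38 39 29
f 39 27 40
f 39 40 29
f 40 27 41
f 40 41 29
f 41 27 42
f 41 42 29
f 42 27 43
f 42 43 29
f 43 27 44
f 43 44 29
f 44 27 28
f 44 28 29
f 46 48 45
f 49 46 45
f 45 48 47
f 47 49 45
f 46 52 48
f 50 46 49
f 50 52 46
f 48 52 47
f 51 49 47
f 47 52 51
f 51 50 49
f 52 50 51

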